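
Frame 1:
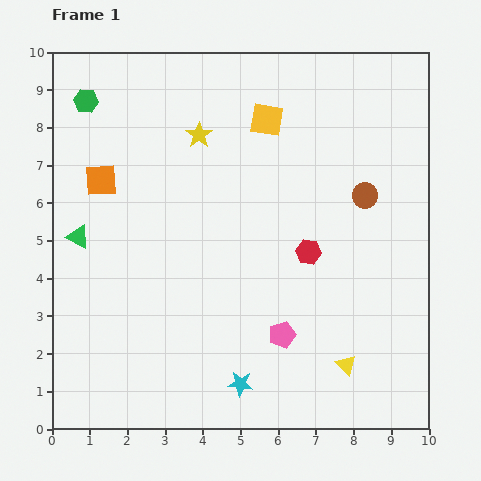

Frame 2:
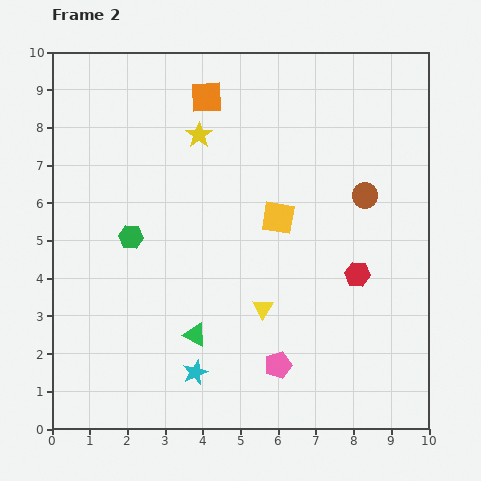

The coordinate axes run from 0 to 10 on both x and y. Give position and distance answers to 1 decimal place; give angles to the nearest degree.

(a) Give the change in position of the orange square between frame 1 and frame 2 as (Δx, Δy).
(2.8, 2.2)

The orange square was at (1.3, 6.6) in frame 1 and (4.1, 8.8) in frame 2.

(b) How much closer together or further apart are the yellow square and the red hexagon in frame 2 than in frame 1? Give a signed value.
-1.1

Distance in frame 1: 3.7. Distance in frame 2: 2.6.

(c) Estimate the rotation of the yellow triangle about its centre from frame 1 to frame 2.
17° clockwise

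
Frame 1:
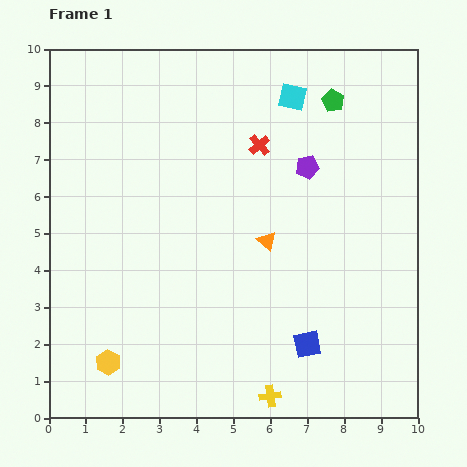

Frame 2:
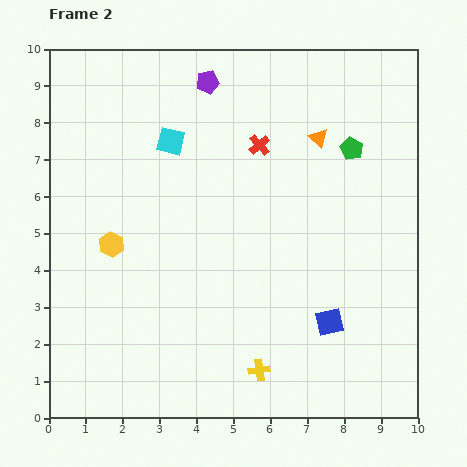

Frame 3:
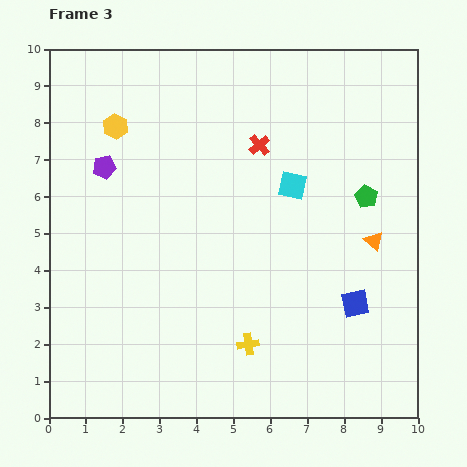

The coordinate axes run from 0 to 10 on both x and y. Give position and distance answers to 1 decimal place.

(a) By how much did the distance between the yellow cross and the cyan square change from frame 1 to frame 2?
-1.5

Distance in frame 1: 8.1. Distance in frame 2: 6.6.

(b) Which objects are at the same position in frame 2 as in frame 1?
the red cross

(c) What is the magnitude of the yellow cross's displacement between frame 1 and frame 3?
1.5

The yellow cross moved from (6.0, 0.6) to (5.4, 2.0), a distance of √(0.6² + 1.4²) ≈ 1.5.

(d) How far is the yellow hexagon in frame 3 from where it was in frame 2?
3.2

The yellow hexagon moved from (1.7, 4.7) to (1.8, 7.9), a distance of √(0.1² + 3.2²) ≈ 3.2.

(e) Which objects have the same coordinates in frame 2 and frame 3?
the red cross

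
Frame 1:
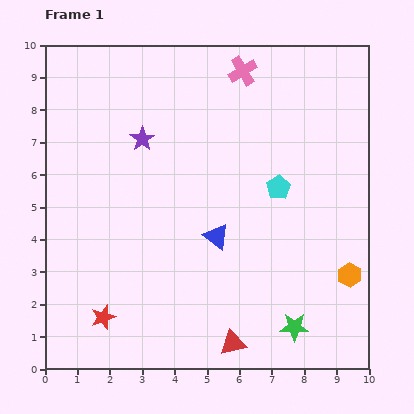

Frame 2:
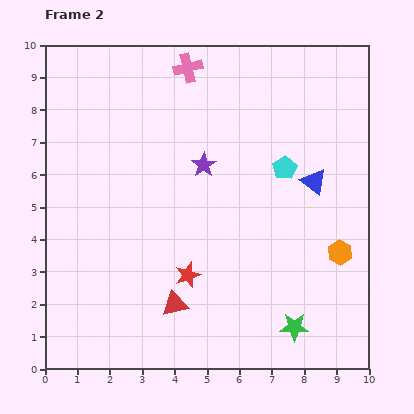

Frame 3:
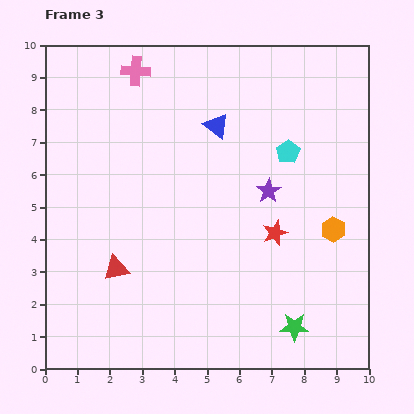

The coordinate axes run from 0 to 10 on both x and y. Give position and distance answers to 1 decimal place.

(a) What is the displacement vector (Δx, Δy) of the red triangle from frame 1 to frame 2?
(-1.8, 1.2)

The red triangle was at (5.8, 0.8) in frame 1 and (4.0, 2.0) in frame 2.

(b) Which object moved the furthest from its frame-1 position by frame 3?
the red star

(moved 5.9; next 4.3)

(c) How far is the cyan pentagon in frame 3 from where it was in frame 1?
1.1

The cyan pentagon moved from (7.2, 5.6) to (7.5, 6.7), a distance of √(0.3² + 1.1²) ≈ 1.1.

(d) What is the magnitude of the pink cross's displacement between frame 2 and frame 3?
1.6

The pink cross moved from (4.4, 9.3) to (2.8, 9.2), a distance of √(1.6² + 0.1²) ≈ 1.6.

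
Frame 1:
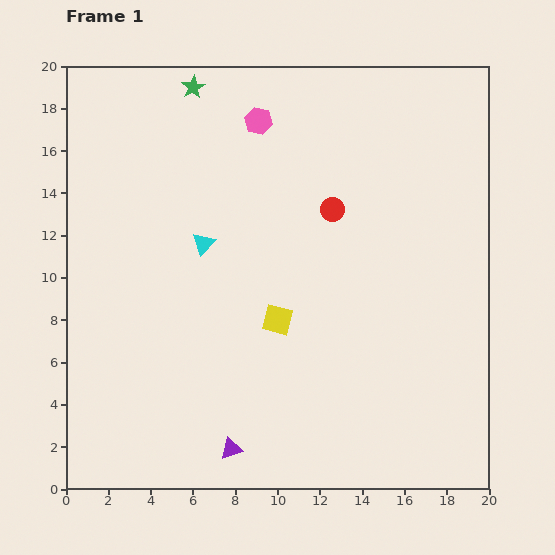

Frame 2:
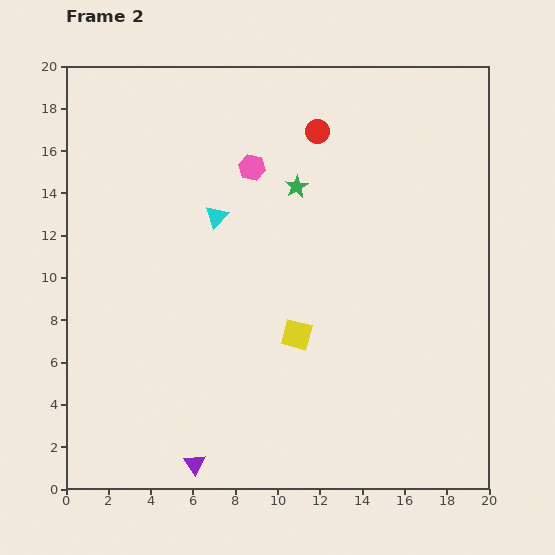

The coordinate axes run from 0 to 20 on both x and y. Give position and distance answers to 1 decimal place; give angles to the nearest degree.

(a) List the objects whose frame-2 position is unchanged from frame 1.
none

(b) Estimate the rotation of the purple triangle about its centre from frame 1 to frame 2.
47° counter-clockwise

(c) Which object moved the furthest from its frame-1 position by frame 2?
the green star

(moved 6.8; next 3.8)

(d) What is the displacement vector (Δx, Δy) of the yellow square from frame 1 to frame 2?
(0.9, -0.7)

The yellow square was at (10.0, 8.0) in frame 1 and (10.9, 7.3) in frame 2.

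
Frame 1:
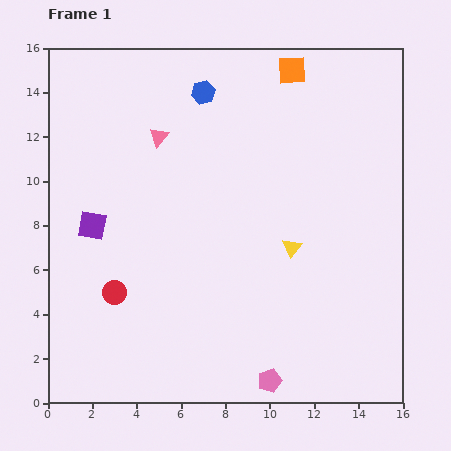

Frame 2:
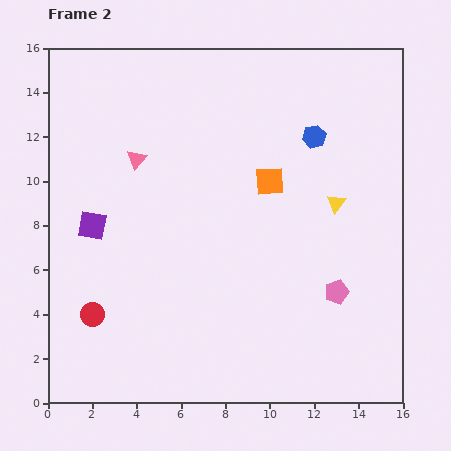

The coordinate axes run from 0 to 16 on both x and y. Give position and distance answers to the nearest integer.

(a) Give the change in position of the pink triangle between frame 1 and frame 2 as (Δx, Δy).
(-1, -1)

The pink triangle was at (5, 12) in frame 1 and (4, 11) in frame 2.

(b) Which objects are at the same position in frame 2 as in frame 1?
the purple square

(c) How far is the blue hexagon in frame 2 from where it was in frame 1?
5

The blue hexagon moved from (7, 14) to (12, 12), a distance of √(5² + 2²) ≈ 5.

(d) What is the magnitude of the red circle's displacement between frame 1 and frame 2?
1

The red circle moved from (3, 5) to (2, 4), a distance of √(1² + 1²) ≈ 1.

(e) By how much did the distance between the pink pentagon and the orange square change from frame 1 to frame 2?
-8

Distance in frame 1: 14. Distance in frame 2: 6.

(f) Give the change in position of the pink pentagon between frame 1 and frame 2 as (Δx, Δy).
(3, 4)

The pink pentagon was at (10, 1) in frame 1 and (13, 5) in frame 2.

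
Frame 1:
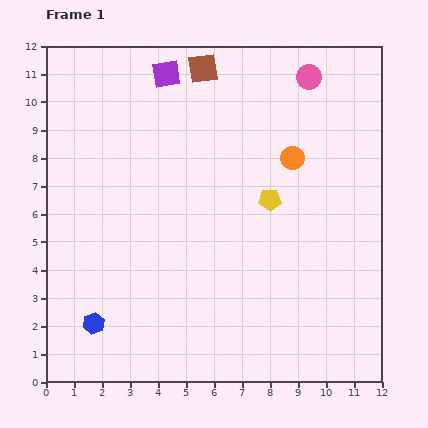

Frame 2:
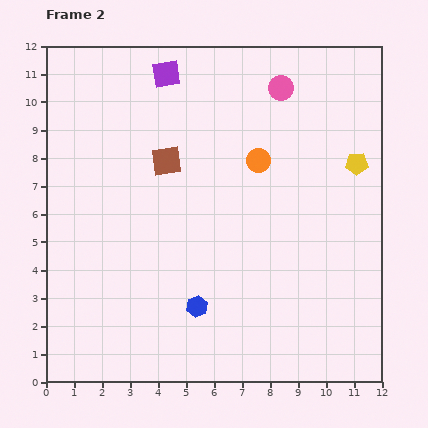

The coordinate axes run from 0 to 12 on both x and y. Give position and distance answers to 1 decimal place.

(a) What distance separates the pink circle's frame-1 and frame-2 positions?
1.1

The pink circle moved from (9.4, 10.9) to (8.4, 10.5), a distance of √(1.0² + 0.4²) ≈ 1.1.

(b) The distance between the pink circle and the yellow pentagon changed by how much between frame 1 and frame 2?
-0.8

Distance in frame 1: 4.6. Distance in frame 2: 3.8.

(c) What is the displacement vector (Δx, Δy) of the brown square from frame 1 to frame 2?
(-1.3, -3.3)

The brown square was at (5.6, 11.2) in frame 1 and (4.3, 7.9) in frame 2.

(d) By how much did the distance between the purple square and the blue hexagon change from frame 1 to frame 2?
-0.9

Distance in frame 1: 9.3. Distance in frame 2: 8.4.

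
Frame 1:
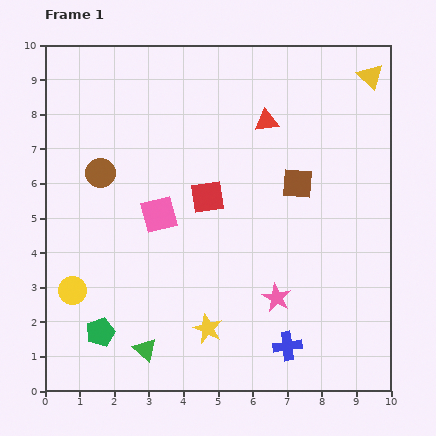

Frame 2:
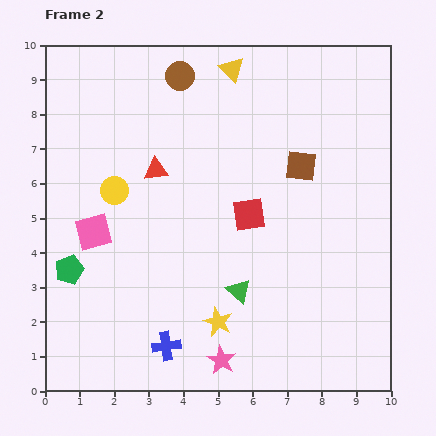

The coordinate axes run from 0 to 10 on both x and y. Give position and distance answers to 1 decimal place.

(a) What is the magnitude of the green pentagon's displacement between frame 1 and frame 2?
2.0

The green pentagon moved from (1.6, 1.7) to (0.7, 3.5), a distance of √(0.9² + 1.8²) ≈ 2.0.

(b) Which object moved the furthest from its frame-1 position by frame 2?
the yellow triangle

(moved 4.0; next 3.6)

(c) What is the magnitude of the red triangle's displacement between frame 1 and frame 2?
3.5

The red triangle moved from (6.4, 7.8) to (3.2, 6.4), a distance of √(3.2² + 1.4²) ≈ 3.5.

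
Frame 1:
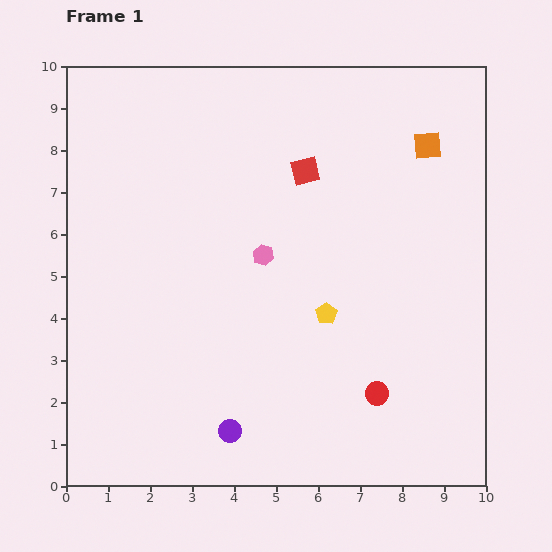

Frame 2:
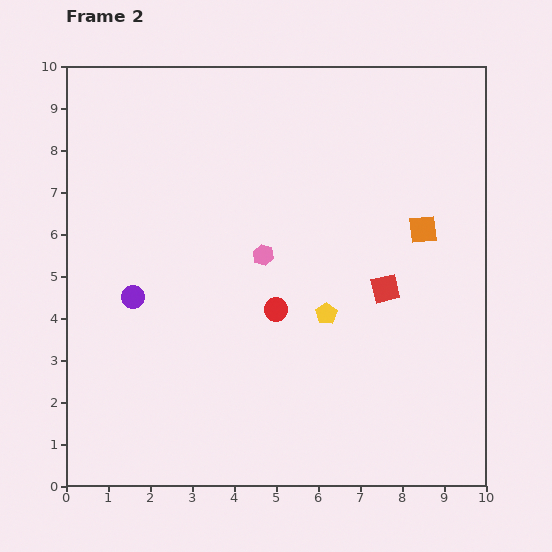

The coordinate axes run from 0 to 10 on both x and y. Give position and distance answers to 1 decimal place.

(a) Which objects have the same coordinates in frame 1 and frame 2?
the pink hexagon, the yellow pentagon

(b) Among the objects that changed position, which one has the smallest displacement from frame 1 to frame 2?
the orange square

(moved 2.0)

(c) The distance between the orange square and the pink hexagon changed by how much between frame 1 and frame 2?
-0.9

Distance in frame 1: 4.7. Distance in frame 2: 3.8.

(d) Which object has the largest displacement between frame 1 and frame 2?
the purple circle

(moved 3.9; next 3.4)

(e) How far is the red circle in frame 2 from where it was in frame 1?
3.1

The red circle moved from (7.4, 2.2) to (5.0, 4.2), a distance of √(2.4² + 2.0²) ≈ 3.1.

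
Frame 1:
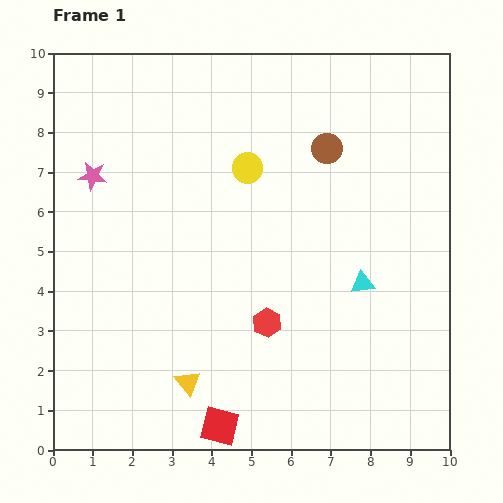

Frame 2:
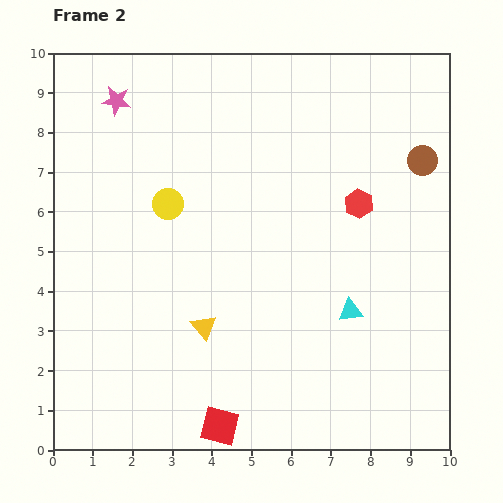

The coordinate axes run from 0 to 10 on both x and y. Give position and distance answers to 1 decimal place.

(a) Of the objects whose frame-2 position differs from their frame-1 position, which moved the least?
the cyan triangle

(moved 0.8)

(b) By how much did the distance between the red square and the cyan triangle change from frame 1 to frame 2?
-0.7

Distance in frame 1: 5.1. Distance in frame 2: 4.4.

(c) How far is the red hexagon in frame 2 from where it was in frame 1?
3.8

The red hexagon moved from (5.4, 3.2) to (7.7, 6.2), a distance of √(2.3² + 3.0²) ≈ 3.8.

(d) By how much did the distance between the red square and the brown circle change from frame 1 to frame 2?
+0.9

Distance in frame 1: 7.5. Distance in frame 2: 8.4.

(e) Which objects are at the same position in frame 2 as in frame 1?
the red square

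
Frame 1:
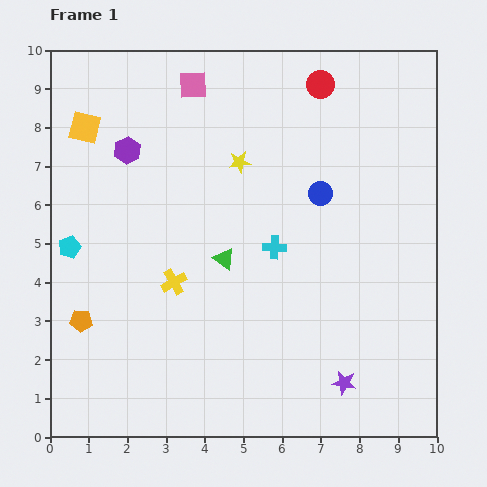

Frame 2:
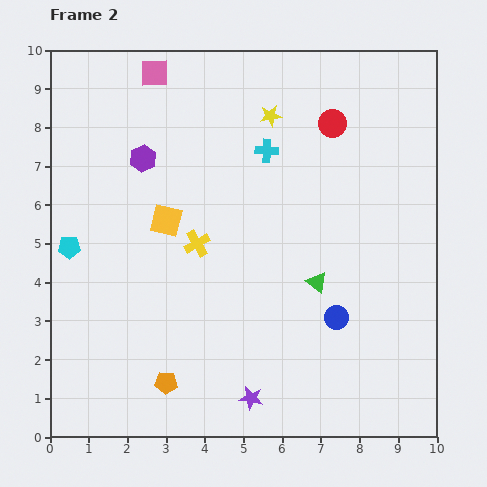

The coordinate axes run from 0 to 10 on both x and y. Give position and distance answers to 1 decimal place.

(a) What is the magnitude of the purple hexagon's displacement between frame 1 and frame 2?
0.4

The purple hexagon moved from (2.0, 7.4) to (2.4, 7.2), a distance of √(0.4² + 0.2²) ≈ 0.4.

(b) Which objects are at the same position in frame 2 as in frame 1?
the cyan pentagon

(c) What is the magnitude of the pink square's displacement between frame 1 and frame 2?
1.0

The pink square moved from (3.7, 9.1) to (2.7, 9.4), a distance of √(1.0² + 0.3²) ≈ 1.0.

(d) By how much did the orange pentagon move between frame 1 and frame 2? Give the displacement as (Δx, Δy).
(2.2, -1.6)

The orange pentagon was at (0.8, 3.0) in frame 1 and (3.0, 1.4) in frame 2.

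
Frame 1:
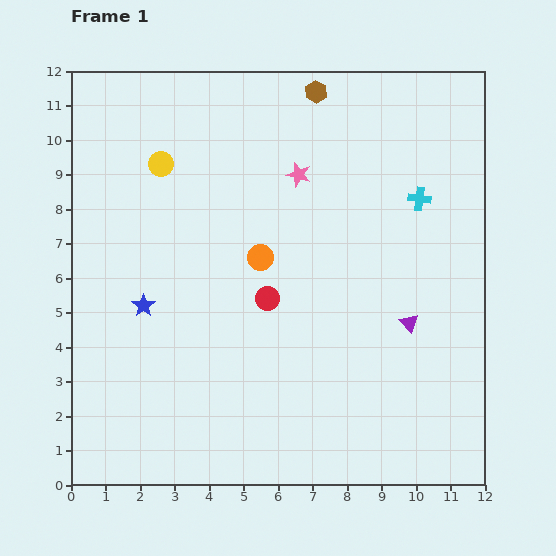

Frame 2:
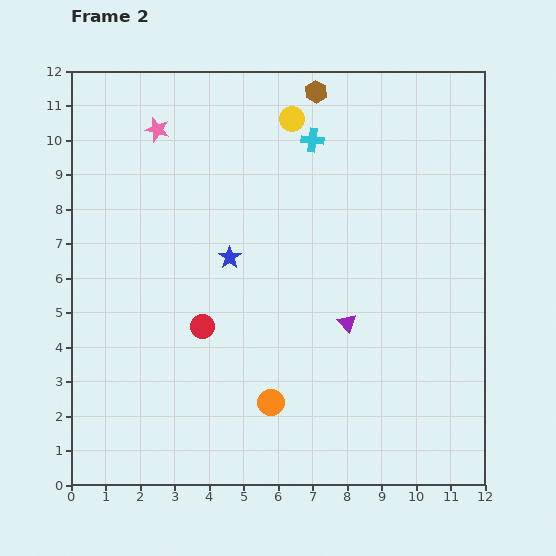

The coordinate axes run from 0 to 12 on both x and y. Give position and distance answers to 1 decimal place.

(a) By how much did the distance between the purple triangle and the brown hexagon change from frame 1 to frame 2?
-0.4

Distance in frame 1: 7.2. Distance in frame 2: 6.8.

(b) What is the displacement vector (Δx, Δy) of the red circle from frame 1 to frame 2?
(-1.9, -0.8)

The red circle was at (5.7, 5.4) in frame 1 and (3.8, 4.6) in frame 2.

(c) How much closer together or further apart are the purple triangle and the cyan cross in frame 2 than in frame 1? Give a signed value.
+1.8

Distance in frame 1: 3.6. Distance in frame 2: 5.4.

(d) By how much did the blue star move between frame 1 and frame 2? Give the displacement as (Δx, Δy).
(2.5, 1.4)

The blue star was at (2.1, 5.2) in frame 1 and (4.6, 6.6) in frame 2.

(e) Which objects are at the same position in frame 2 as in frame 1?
the brown hexagon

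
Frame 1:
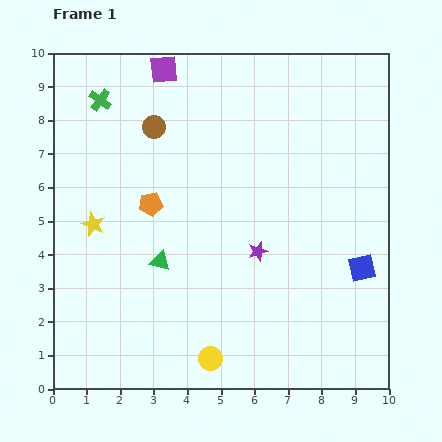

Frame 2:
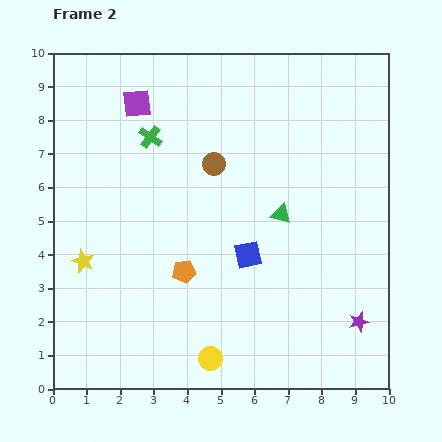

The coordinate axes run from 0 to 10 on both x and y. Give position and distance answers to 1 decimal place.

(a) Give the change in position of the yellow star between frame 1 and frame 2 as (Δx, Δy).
(-0.3, -1.1)

The yellow star was at (1.2, 4.9) in frame 1 and (0.9, 3.8) in frame 2.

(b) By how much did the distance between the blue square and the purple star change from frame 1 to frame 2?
+0.8

Distance in frame 1: 3.1. Distance in frame 2: 3.9.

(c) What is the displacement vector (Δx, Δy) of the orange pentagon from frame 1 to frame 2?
(1.0, -2.0)

The orange pentagon was at (2.9, 5.5) in frame 1 and (3.9, 3.5) in frame 2.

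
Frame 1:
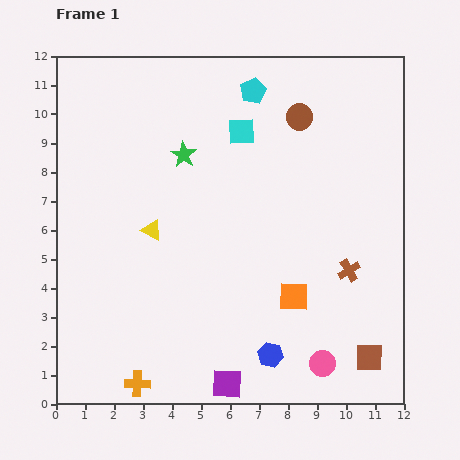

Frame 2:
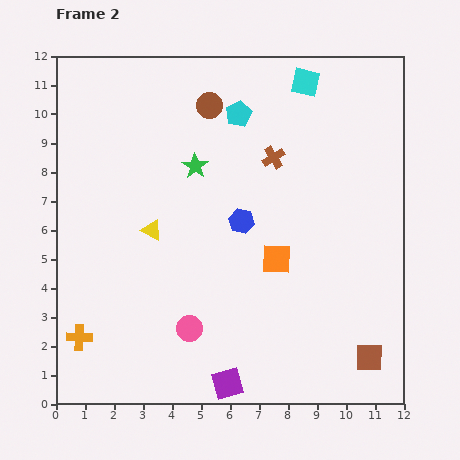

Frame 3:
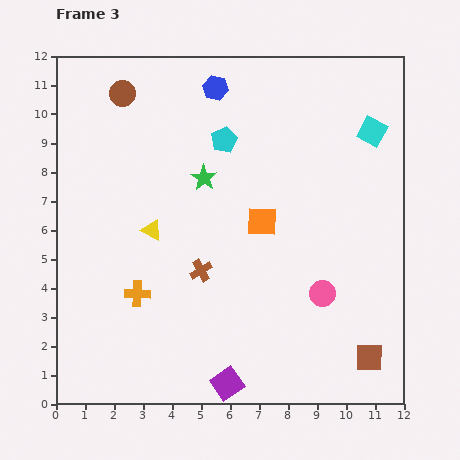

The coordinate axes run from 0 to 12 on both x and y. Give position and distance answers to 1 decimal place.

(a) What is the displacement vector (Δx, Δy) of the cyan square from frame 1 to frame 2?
(2.2, 1.7)

The cyan square was at (6.4, 9.4) in frame 1 and (8.6, 11.1) in frame 2.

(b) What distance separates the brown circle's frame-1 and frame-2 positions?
3.1

The brown circle moved from (8.4, 9.9) to (5.3, 10.3), a distance of √(3.1² + 0.4²) ≈ 3.1.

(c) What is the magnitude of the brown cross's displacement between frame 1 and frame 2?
4.7

The brown cross moved from (10.1, 4.6) to (7.5, 8.5), a distance of √(2.6² + 3.9²) ≈ 4.7.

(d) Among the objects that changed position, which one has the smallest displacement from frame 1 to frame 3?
the green star

(moved 1.1)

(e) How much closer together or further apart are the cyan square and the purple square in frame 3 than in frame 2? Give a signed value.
-0.7

Distance in frame 2: 10.7. Distance in frame 3: 10.0.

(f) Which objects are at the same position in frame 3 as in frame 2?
the purple square, the yellow triangle, the brown square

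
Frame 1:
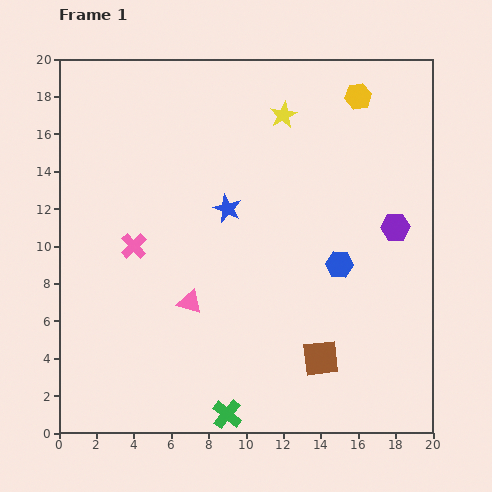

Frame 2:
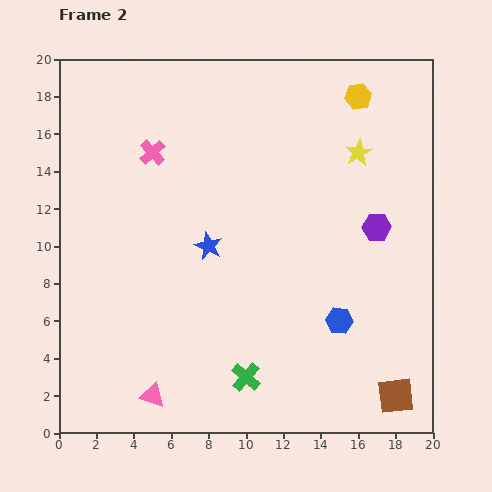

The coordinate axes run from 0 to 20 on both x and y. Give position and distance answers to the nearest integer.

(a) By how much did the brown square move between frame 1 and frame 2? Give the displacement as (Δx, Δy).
(4, -2)

The brown square was at (14, 4) in frame 1 and (18, 2) in frame 2.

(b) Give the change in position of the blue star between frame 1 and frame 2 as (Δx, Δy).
(-1, -2)

The blue star was at (9, 12) in frame 1 and (8, 10) in frame 2.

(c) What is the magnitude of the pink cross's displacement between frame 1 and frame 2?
5

The pink cross moved from (4, 10) to (5, 15), a distance of √(1² + 5²) ≈ 5.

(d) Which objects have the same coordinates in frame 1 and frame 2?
the yellow hexagon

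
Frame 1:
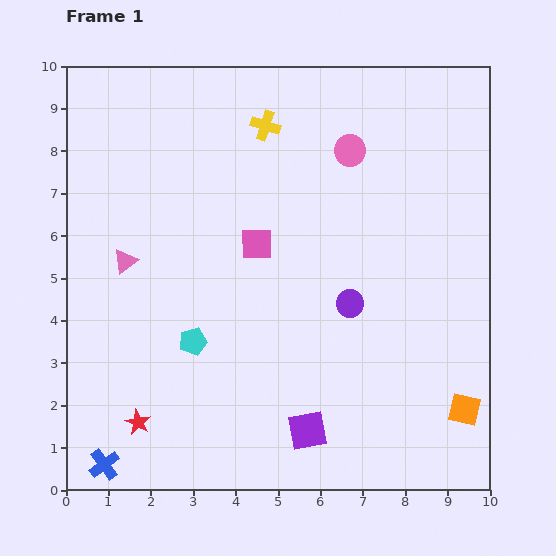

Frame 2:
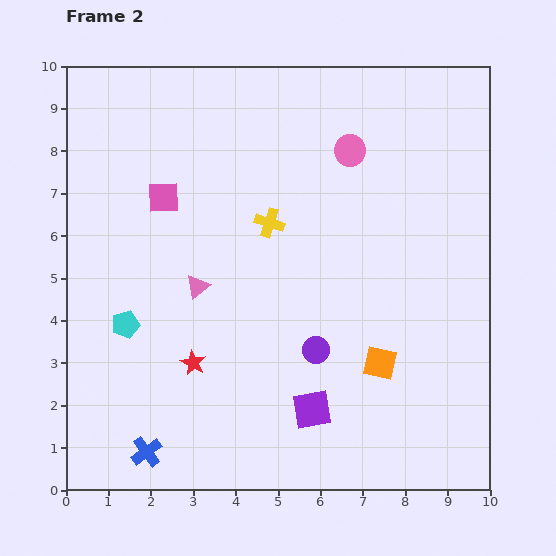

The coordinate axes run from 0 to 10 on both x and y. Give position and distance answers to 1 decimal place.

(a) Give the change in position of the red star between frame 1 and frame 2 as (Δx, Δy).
(1.3, 1.4)

The red star was at (1.7, 1.6) in frame 1 and (3.0, 3.0) in frame 2.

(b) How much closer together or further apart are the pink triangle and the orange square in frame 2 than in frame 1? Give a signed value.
-4.0

Distance in frame 1: 8.7. Distance in frame 2: 4.7.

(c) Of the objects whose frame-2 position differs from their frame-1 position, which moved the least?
the purple square

(moved 0.5)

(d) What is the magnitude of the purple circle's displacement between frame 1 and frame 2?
1.4

The purple circle moved from (6.7, 4.4) to (5.9, 3.3), a distance of √(0.8² + 1.1²) ≈ 1.4.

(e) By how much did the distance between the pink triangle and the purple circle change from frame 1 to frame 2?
-2.2

Distance in frame 1: 5.4. Distance in frame 2: 3.2.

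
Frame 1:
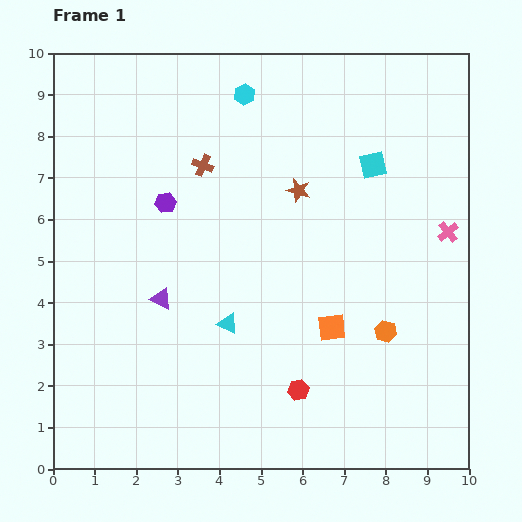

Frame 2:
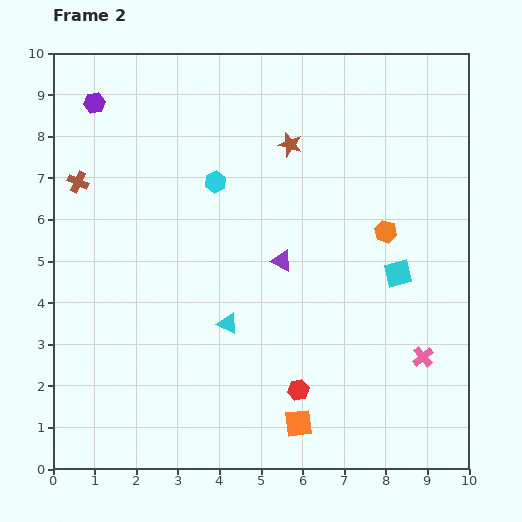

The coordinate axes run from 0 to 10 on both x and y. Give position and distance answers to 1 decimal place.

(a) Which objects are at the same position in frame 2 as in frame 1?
the red hexagon, the cyan triangle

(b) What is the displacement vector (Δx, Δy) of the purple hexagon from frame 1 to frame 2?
(-1.7, 2.4)

The purple hexagon was at (2.7, 6.4) in frame 1 and (1.0, 8.8) in frame 2.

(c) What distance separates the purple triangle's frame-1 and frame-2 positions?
3.0

The purple triangle moved from (2.6, 4.1) to (5.5, 5.0), a distance of √(2.9² + 0.9²) ≈ 3.0.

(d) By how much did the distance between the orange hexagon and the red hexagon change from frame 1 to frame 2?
+1.8

Distance in frame 1: 2.5. Distance in frame 2: 4.3.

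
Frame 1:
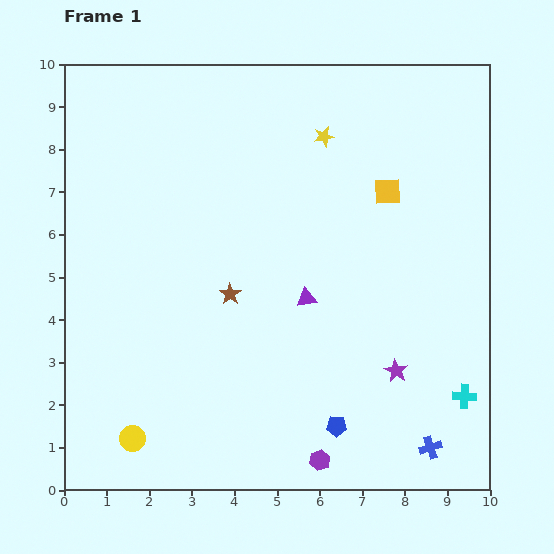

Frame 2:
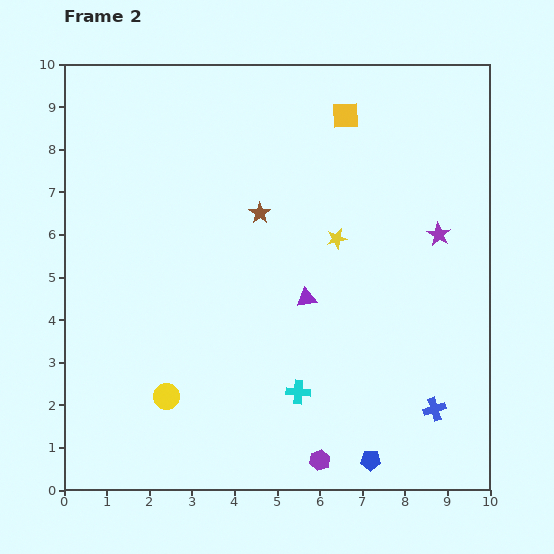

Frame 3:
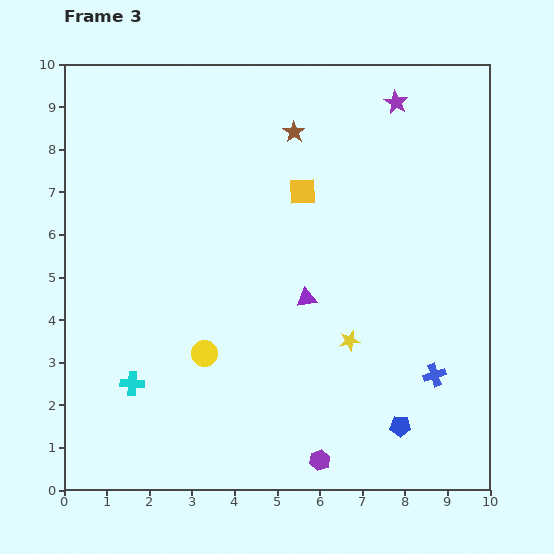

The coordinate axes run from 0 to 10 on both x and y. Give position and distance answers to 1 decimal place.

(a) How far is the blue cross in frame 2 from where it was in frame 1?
0.9

The blue cross moved from (8.6, 1.0) to (8.7, 1.9), a distance of √(0.1² + 0.9²) ≈ 0.9.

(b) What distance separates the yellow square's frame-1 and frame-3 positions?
2.0

The yellow square moved from (7.6, 7.0) to (5.6, 7.0), a distance of √(2.0² + 0.0²) ≈ 2.0.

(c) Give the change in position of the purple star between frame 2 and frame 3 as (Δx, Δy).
(-1.0, 3.1)

The purple star was at (8.8, 6.0) in frame 2 and (7.8, 9.1) in frame 3.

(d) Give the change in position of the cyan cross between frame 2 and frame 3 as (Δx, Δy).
(-3.9, 0.2)

The cyan cross was at (5.5, 2.3) in frame 2 and (1.6, 2.5) in frame 3.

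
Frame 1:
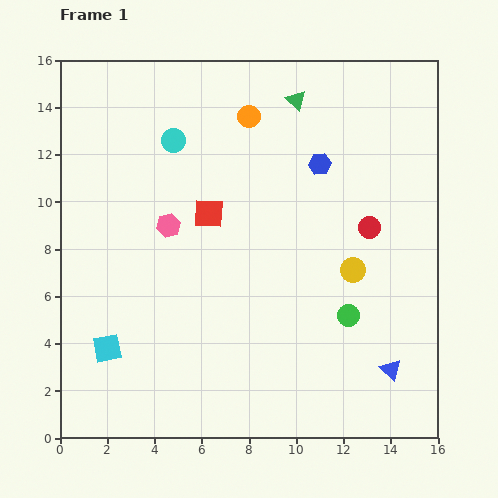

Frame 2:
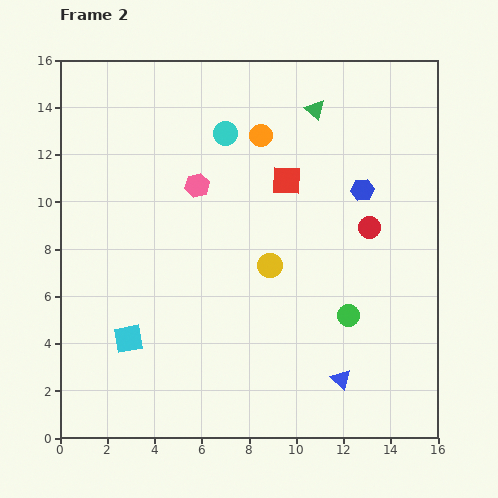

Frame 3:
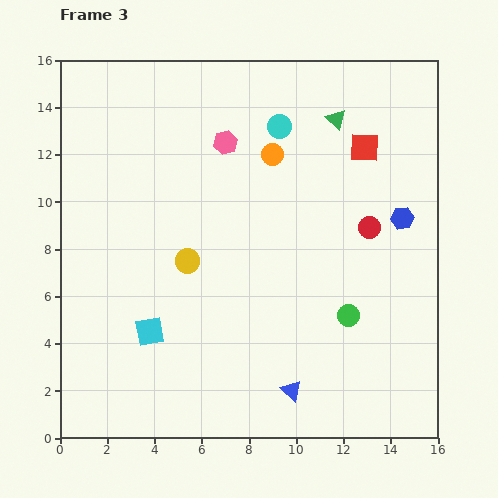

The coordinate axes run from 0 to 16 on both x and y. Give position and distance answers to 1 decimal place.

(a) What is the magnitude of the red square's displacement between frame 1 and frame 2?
3.6

The red square moved from (6.3, 9.5) to (9.6, 10.9), a distance of √(3.3² + 1.4²) ≈ 3.6.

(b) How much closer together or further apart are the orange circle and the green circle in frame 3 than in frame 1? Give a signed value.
-1.9

Distance in frame 1: 9.4. Distance in frame 3: 7.5.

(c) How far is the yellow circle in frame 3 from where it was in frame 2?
3.5

The yellow circle moved from (8.9, 7.3) to (5.4, 7.5), a distance of √(3.5² + 0.2²) ≈ 3.5.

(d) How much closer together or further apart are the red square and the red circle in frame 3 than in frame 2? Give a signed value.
-0.6

Distance in frame 2: 4.0. Distance in frame 3: 3.4.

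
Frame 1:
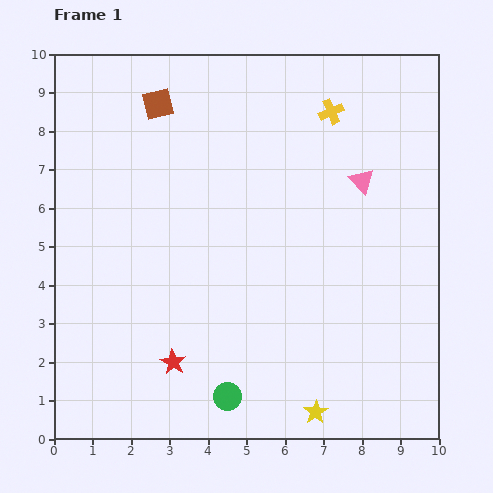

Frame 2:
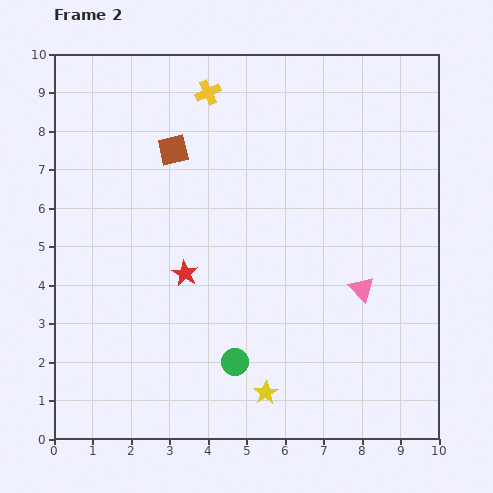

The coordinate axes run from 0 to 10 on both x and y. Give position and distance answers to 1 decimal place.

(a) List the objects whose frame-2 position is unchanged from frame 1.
none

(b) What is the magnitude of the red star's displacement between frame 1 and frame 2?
2.3

The red star moved from (3.1, 2.0) to (3.4, 4.3), a distance of √(0.3² + 2.3²) ≈ 2.3.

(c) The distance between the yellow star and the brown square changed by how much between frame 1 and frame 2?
-2.3

Distance in frame 1: 9.0. Distance in frame 2: 6.7.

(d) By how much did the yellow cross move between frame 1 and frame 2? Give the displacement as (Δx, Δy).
(-3.2, 0.5)

The yellow cross was at (7.2, 8.5) in frame 1 and (4.0, 9.0) in frame 2.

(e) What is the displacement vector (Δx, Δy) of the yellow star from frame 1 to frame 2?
(-1.3, 0.5)

The yellow star was at (6.8, 0.7) in frame 1 and (5.5, 1.2) in frame 2.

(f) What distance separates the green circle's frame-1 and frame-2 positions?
0.9

The green circle moved from (4.5, 1.1) to (4.7, 2.0), a distance of √(0.2² + 0.9²) ≈ 0.9.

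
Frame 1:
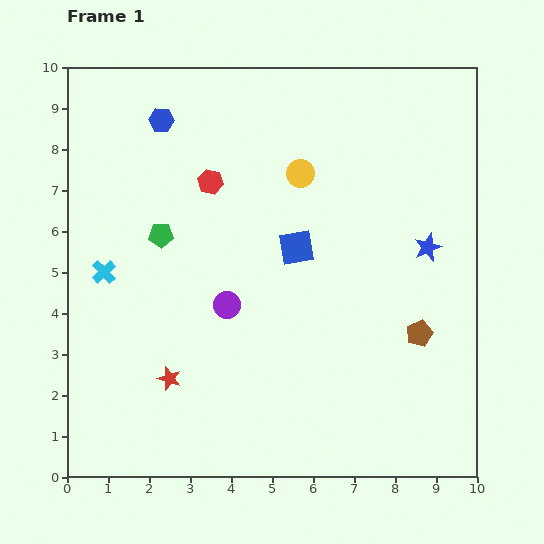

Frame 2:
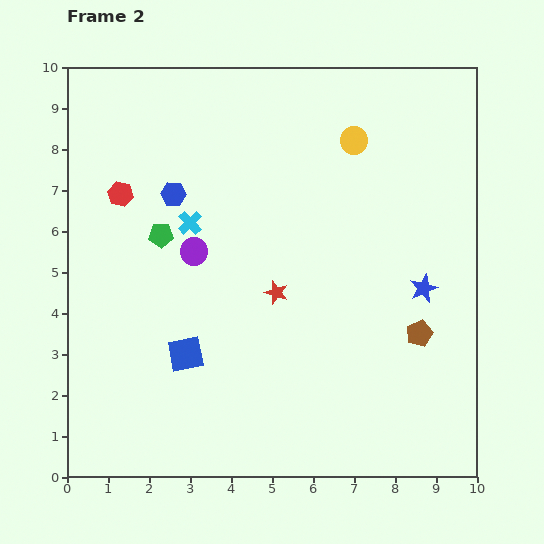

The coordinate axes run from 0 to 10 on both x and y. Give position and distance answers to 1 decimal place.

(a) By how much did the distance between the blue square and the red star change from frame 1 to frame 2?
-1.8

Distance in frame 1: 4.5. Distance in frame 2: 2.7.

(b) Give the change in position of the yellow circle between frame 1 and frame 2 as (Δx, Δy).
(1.3, 0.8)

The yellow circle was at (5.7, 7.4) in frame 1 and (7.0, 8.2) in frame 2.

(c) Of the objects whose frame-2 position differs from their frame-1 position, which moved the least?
the blue star

(moved 1.0)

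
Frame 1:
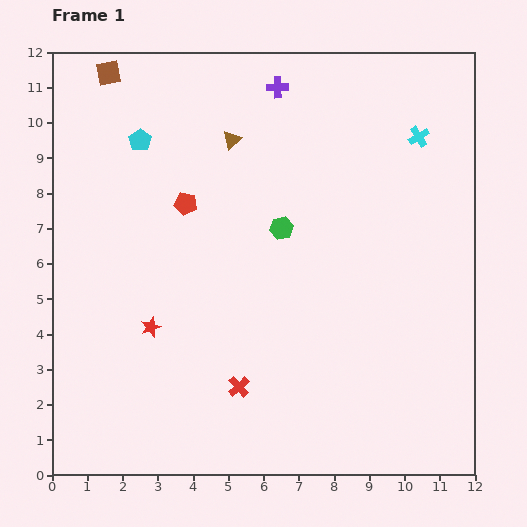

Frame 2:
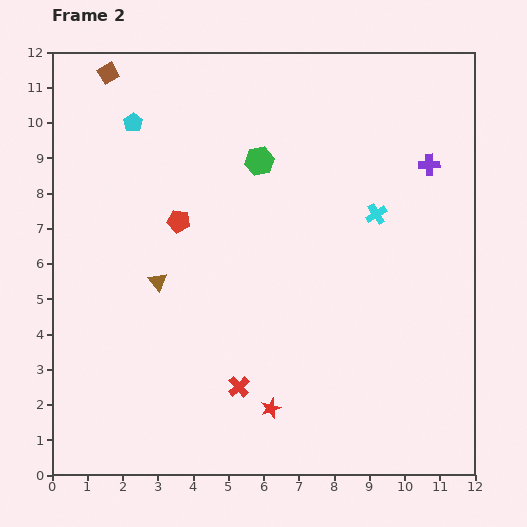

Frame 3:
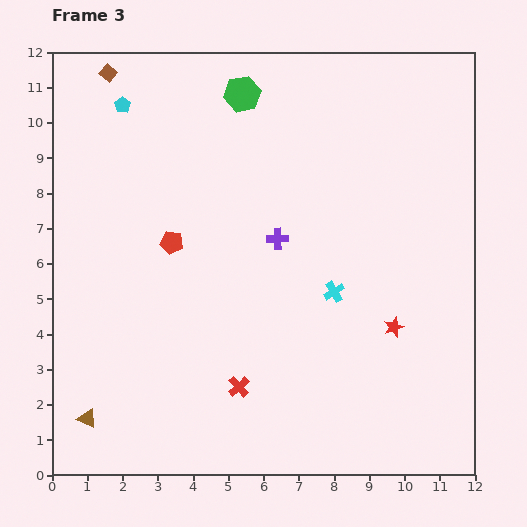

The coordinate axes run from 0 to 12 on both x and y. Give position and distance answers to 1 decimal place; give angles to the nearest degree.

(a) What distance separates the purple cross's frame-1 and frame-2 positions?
4.8

The purple cross moved from (6.4, 11.0) to (10.7, 8.8), a distance of √(4.3² + 2.2²) ≈ 4.8.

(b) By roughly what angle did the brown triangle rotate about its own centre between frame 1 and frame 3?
52° counter-clockwise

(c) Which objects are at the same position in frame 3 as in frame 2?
the red cross, the brown square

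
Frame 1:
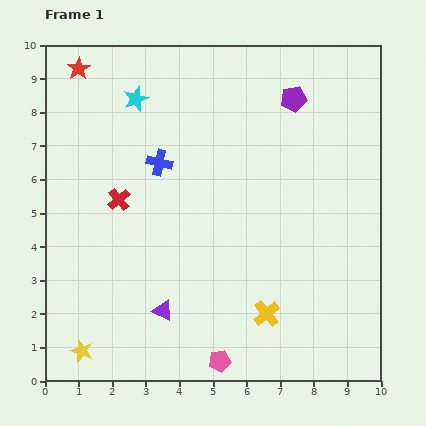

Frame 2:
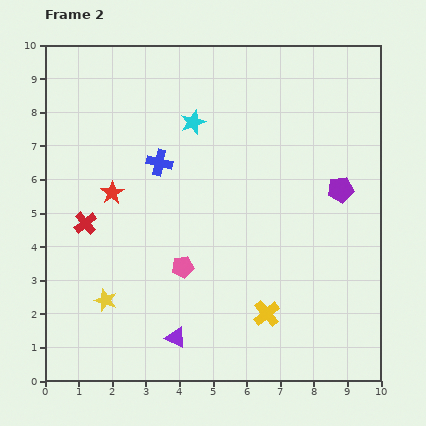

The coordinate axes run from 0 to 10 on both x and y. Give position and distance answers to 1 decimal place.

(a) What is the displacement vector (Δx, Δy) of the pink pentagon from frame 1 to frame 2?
(-1.1, 2.8)

The pink pentagon was at (5.2, 0.6) in frame 1 and (4.1, 3.4) in frame 2.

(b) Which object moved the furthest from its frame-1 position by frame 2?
the red star

(moved 3.8; next 3.0)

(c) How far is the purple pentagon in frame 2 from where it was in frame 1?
3.0

The purple pentagon moved from (7.4, 8.4) to (8.8, 5.7), a distance of √(1.4² + 2.7²) ≈ 3.0.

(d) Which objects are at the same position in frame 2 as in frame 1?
the yellow cross, the blue cross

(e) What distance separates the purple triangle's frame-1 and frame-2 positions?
0.9

The purple triangle moved from (3.5, 2.1) to (3.9, 1.3), a distance of √(0.4² + 0.8²) ≈ 0.9.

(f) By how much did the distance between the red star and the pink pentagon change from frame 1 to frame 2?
-6.7

Distance in frame 1: 9.7. Distance in frame 2: 3.0.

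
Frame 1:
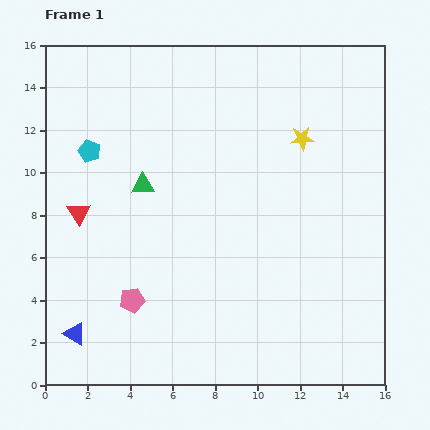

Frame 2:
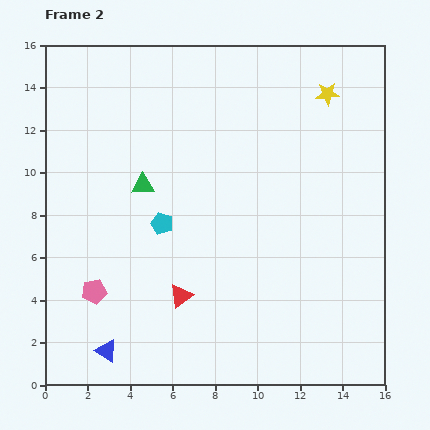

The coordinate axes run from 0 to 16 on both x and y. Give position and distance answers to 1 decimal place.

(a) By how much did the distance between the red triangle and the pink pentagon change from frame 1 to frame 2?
-0.7

Distance in frame 1: 4.8. Distance in frame 2: 4.1.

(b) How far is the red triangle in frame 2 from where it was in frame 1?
6.2

The red triangle moved from (1.6, 8.1) to (6.4, 4.2), a distance of √(4.8² + 3.9²) ≈ 6.2.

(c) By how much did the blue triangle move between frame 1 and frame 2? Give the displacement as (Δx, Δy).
(1.5, -0.8)

The blue triangle was at (1.4, 2.4) in frame 1 and (2.9, 1.6) in frame 2.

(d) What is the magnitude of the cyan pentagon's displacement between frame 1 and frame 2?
4.8

The cyan pentagon moved from (2.1, 11.0) to (5.5, 7.6), a distance of √(3.4² + 3.4²) ≈ 4.8.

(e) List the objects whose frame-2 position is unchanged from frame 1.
the green triangle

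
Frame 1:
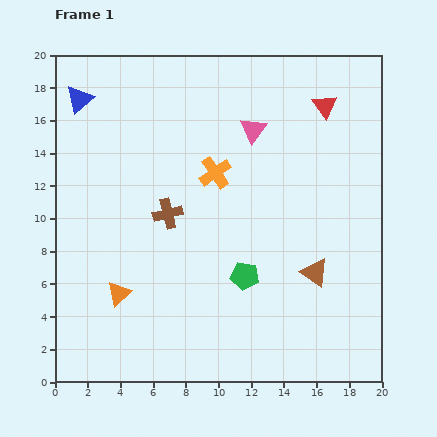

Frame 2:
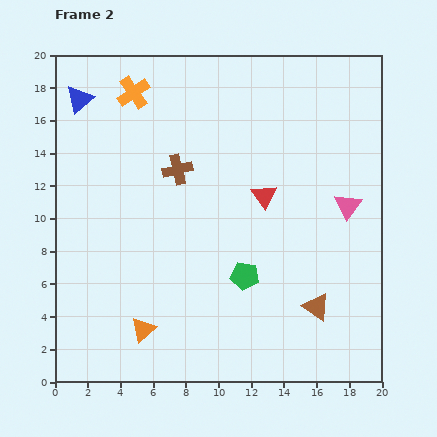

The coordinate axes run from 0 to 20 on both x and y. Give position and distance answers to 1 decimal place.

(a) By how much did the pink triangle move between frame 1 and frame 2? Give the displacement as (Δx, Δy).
(5.8, -4.6)

The pink triangle was at (12.1, 15.4) in frame 1 and (17.9, 10.8) in frame 2.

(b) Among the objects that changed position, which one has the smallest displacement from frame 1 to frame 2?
the brown triangle

(moved 2.1)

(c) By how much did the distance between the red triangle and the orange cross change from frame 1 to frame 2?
+2.3

Distance in frame 1: 7.9. Distance in frame 2: 10.2.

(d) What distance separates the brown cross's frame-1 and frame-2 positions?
2.8

The brown cross moved from (6.9, 10.3) to (7.5, 13.0), a distance of √(0.6² + 2.7²) ≈ 2.8.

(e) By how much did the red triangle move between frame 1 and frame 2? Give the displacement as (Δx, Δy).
(-3.7, -5.5)

The red triangle was at (16.5, 16.9) in frame 1 and (12.8, 11.4) in frame 2.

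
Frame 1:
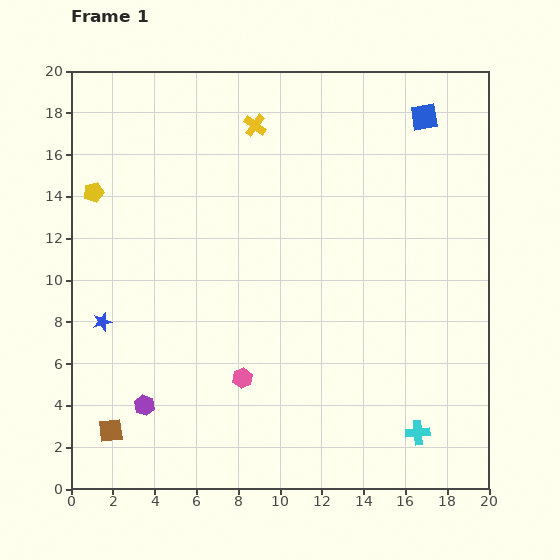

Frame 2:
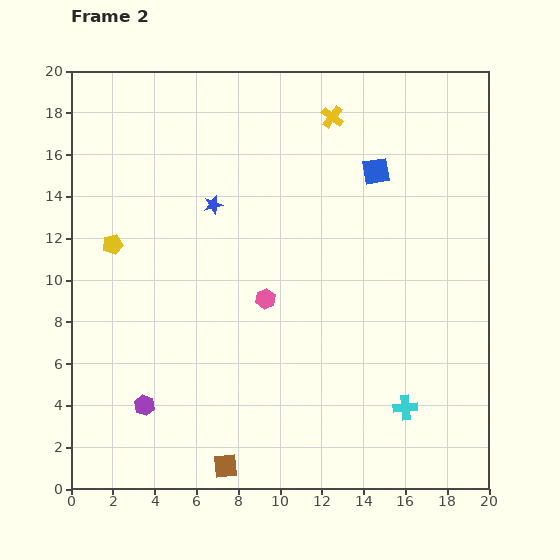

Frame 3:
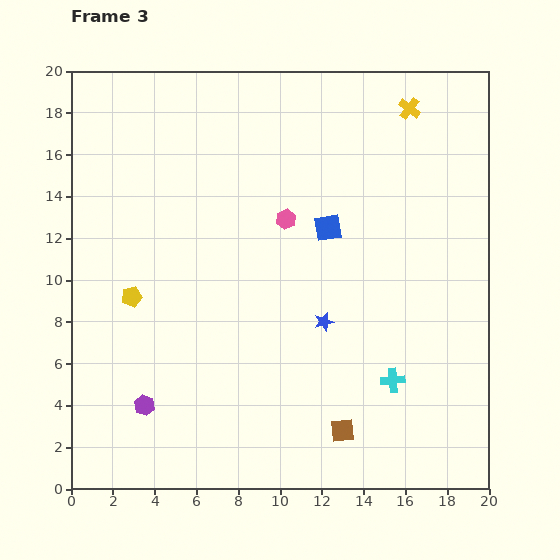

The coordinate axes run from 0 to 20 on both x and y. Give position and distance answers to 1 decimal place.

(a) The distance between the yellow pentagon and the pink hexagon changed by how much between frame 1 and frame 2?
-3.7

Distance in frame 1: 11.4. Distance in frame 2: 7.7.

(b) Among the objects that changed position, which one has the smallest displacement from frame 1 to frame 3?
the cyan cross

(moved 2.8)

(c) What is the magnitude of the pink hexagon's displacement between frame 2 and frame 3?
3.9

The pink hexagon moved from (9.3, 9.1) to (10.3, 12.9), a distance of √(1.0² + 3.8²) ≈ 3.9.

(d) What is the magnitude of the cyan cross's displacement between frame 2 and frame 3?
1.4

The cyan cross moved from (16.0, 3.9) to (15.4, 5.2), a distance of √(0.6² + 1.3²) ≈ 1.4.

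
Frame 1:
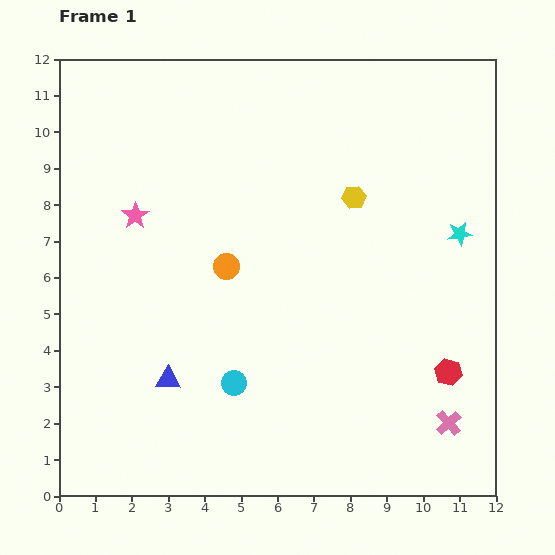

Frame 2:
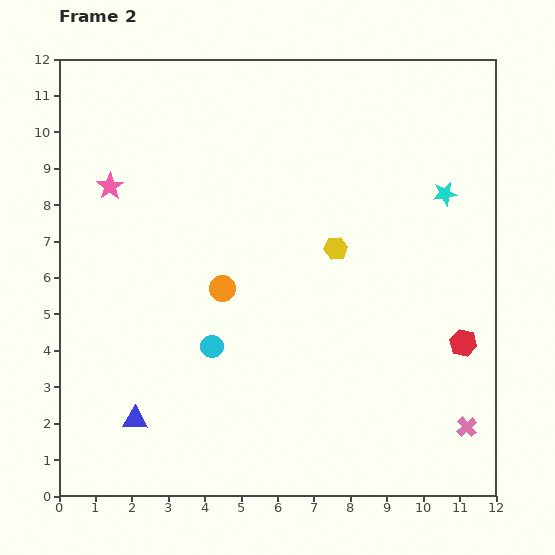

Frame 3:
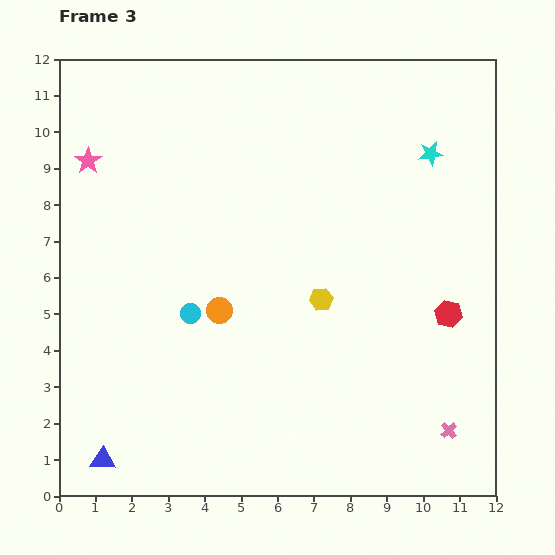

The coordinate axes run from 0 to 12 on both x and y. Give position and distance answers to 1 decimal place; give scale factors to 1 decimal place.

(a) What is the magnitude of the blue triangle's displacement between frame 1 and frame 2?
1.4

The blue triangle moved from (3.0, 3.2) to (2.1, 2.1), a distance of √(0.9² + 1.1²) ≈ 1.4.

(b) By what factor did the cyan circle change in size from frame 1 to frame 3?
0.8×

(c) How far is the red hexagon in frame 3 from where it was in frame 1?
1.6

The red hexagon moved from (10.7, 3.4) to (10.7, 5.0), a distance of √(0.0² + 1.6²) ≈ 1.6.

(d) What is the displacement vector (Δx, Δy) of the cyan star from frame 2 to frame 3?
(-0.4, 1.1)

The cyan star was at (10.6, 8.3) in frame 2 and (10.2, 9.4) in frame 3.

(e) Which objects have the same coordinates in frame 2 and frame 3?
none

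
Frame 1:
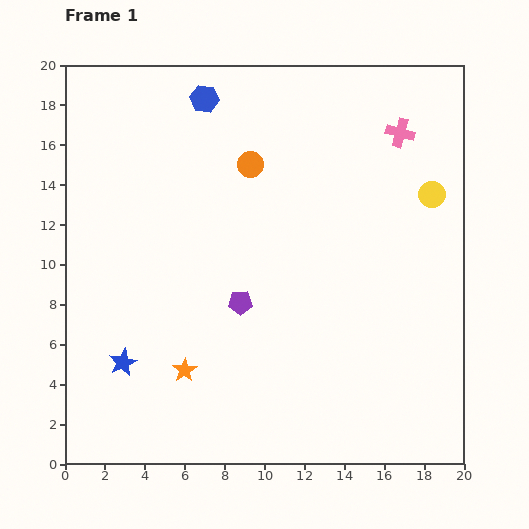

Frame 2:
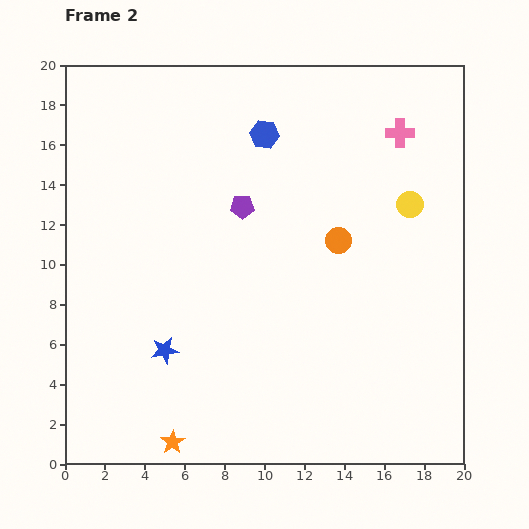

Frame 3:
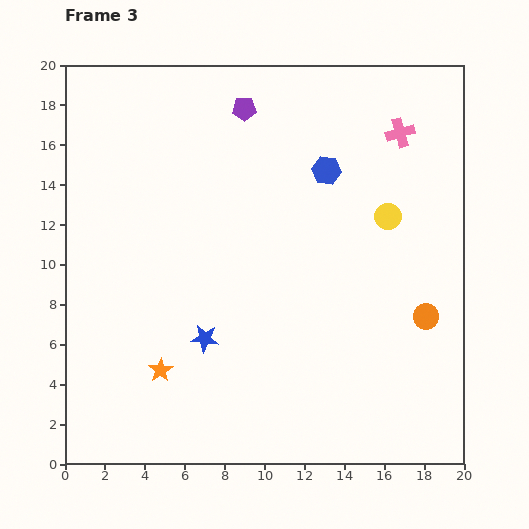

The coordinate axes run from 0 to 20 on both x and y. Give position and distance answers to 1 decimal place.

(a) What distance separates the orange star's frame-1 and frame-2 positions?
3.6

The orange star moved from (6.0, 4.7) to (5.4, 1.1), a distance of √(0.6² + 3.6²) ≈ 3.6.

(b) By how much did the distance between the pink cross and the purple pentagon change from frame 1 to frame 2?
-3.0

Distance in frame 1: 11.7. Distance in frame 2: 8.7.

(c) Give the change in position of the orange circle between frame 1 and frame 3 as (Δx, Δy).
(8.8, -7.6)

The orange circle was at (9.3, 15.0) in frame 1 and (18.1, 7.4) in frame 3.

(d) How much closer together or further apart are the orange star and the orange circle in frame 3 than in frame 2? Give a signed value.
+0.5

Distance in frame 2: 13.1. Distance in frame 3: 13.6.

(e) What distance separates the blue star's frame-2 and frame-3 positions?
2.1

The blue star moved from (5.0, 5.7) to (7.0, 6.3), a distance of √(2.0² + 0.6²) ≈ 2.1.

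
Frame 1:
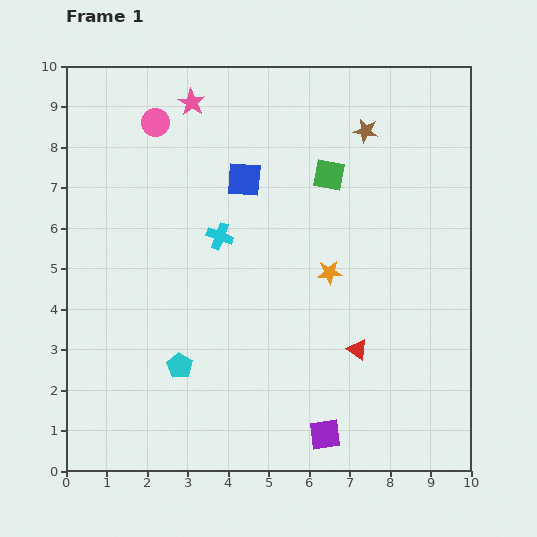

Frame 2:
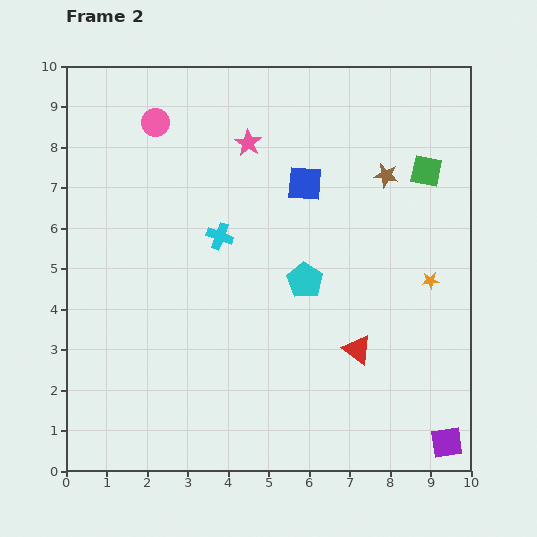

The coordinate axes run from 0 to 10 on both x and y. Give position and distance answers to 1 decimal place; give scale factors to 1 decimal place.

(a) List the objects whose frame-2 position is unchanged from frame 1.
the red triangle, the cyan cross, the pink circle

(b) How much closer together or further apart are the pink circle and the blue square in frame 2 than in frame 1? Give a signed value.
+1.4

Distance in frame 1: 2.6. Distance in frame 2: 4.0.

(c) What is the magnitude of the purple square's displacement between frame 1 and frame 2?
3.0

The purple square moved from (6.4, 0.9) to (9.4, 0.7), a distance of √(3.0² + 0.2²) ≈ 3.0.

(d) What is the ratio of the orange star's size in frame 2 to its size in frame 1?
0.7×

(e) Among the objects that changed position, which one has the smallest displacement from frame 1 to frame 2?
the brown star

(moved 1.2)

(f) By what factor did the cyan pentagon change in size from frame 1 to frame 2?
1.4×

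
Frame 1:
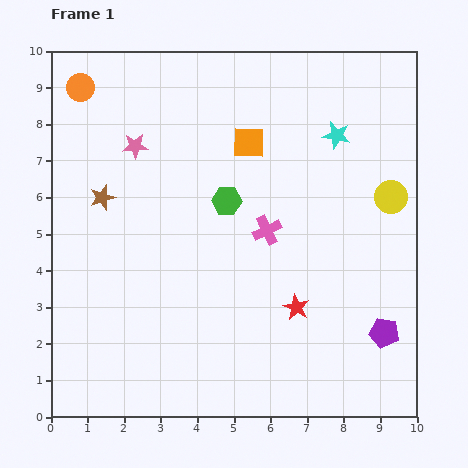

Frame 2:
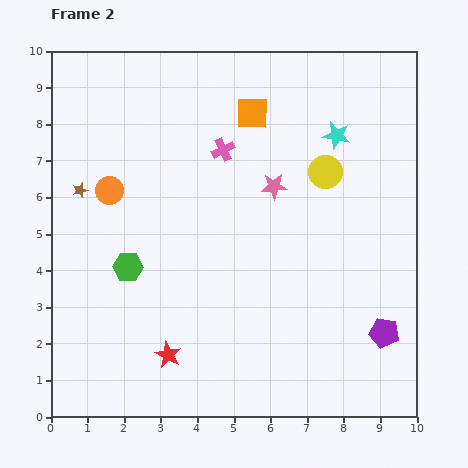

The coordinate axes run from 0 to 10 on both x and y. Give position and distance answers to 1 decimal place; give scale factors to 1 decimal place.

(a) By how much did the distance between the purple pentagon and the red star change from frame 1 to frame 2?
+3.4

Distance in frame 1: 2.5. Distance in frame 2: 5.9.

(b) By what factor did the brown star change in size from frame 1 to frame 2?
0.6×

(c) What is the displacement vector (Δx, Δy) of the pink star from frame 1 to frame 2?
(3.8, -1.1)

The pink star was at (2.3, 7.4) in frame 1 and (6.1, 6.3) in frame 2.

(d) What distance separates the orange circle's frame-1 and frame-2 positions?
2.9

The orange circle moved from (0.8, 9.0) to (1.6, 6.2), a distance of √(0.8² + 2.8²) ≈ 2.9.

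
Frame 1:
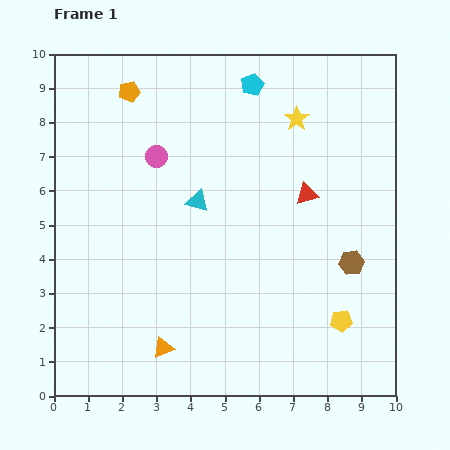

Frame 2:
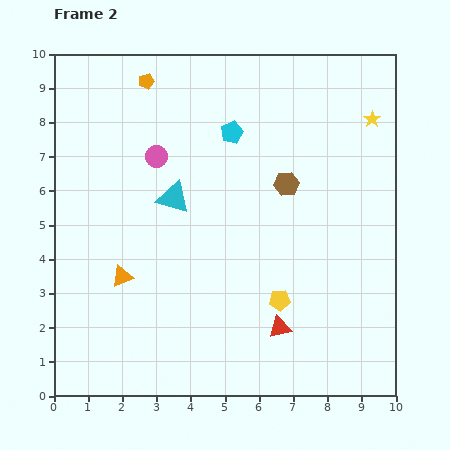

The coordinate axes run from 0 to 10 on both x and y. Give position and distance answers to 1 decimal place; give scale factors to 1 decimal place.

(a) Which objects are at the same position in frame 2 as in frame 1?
the pink circle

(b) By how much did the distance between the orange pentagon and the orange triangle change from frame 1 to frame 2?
-1.9

Distance in frame 1: 7.6. Distance in frame 2: 5.7.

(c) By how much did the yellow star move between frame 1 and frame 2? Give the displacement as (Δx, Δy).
(2.2, 0.0)

The yellow star was at (7.1, 8.1) in frame 1 and (9.3, 8.1) in frame 2.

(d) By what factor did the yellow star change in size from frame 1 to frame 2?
0.7×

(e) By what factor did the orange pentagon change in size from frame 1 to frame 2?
0.7×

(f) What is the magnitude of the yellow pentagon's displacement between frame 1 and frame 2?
1.9

The yellow pentagon moved from (8.4, 2.2) to (6.6, 2.8), a distance of √(1.8² + 0.6²) ≈ 1.9.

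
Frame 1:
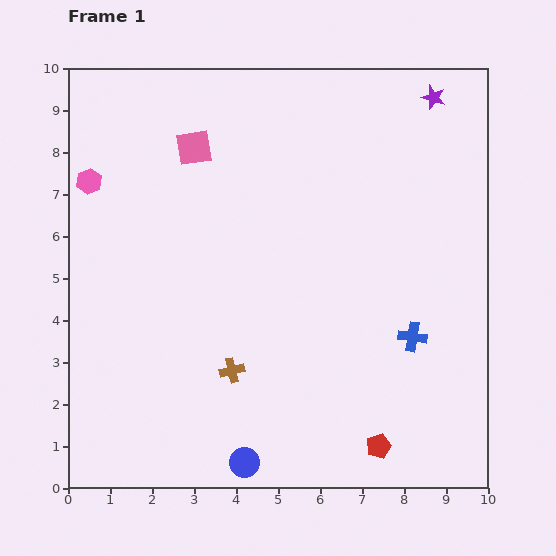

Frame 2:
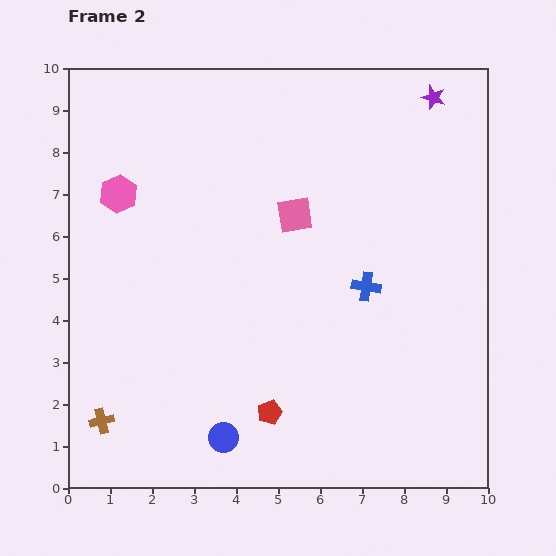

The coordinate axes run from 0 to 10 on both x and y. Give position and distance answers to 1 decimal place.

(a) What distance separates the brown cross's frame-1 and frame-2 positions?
3.3

The brown cross moved from (3.9, 2.8) to (0.8, 1.6), a distance of √(3.1² + 1.2²) ≈ 3.3.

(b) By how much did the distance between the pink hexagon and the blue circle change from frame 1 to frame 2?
-1.4

Distance in frame 1: 7.7. Distance in frame 2: 6.3.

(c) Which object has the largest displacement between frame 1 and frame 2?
the brown cross

(moved 3.3; next 2.9)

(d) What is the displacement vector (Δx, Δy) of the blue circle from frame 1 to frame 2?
(-0.5, 0.6)

The blue circle was at (4.2, 0.6) in frame 1 and (3.7, 1.2) in frame 2.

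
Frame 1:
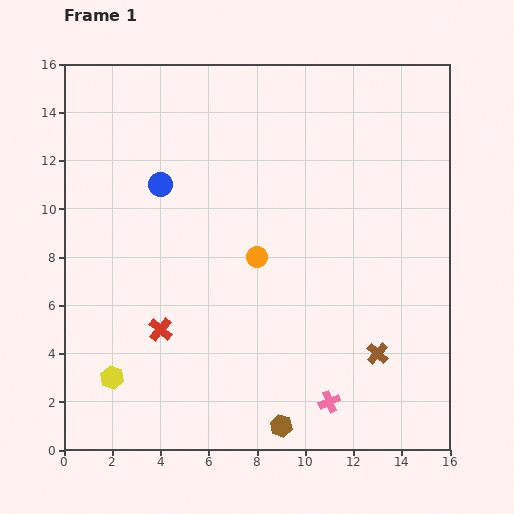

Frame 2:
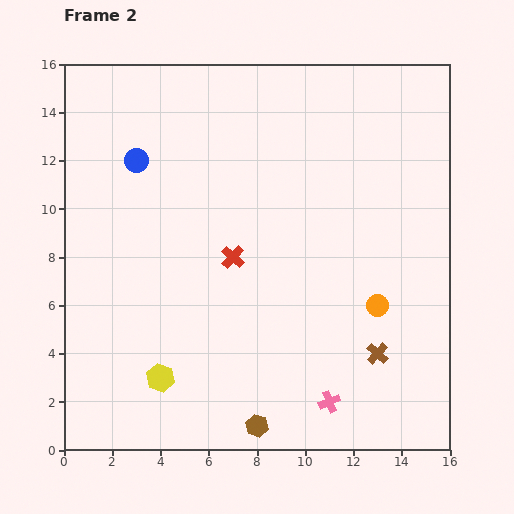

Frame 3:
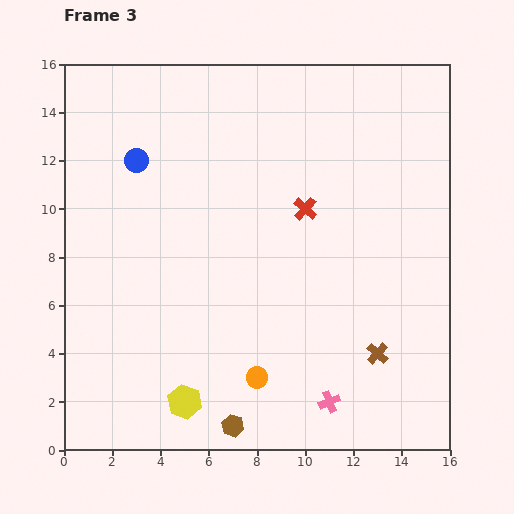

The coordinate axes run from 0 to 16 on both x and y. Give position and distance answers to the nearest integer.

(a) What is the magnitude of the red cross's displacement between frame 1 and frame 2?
4

The red cross moved from (4, 5) to (7, 8), a distance of √(3² + 3²) ≈ 4.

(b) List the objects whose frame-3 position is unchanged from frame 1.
the brown cross, the pink cross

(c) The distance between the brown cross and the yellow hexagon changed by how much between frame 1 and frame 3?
-3

Distance in frame 1: 11. Distance in frame 3: 8.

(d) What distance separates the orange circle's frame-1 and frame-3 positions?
5

The orange circle moved from (8, 8) to (8, 3), a distance of √(0² + 5²) ≈ 5.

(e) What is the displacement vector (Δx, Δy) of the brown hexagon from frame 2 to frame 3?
(-1, 0)

The brown hexagon was at (8, 1) in frame 2 and (7, 1) in frame 3.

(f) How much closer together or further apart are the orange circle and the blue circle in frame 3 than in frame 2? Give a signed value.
-2

Distance in frame 2: 12. Distance in frame 3: 10.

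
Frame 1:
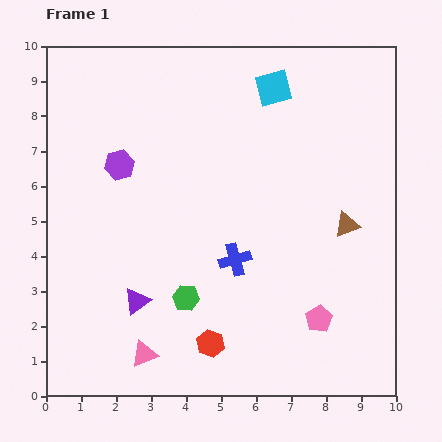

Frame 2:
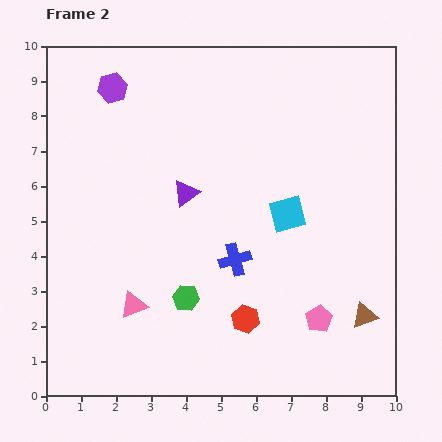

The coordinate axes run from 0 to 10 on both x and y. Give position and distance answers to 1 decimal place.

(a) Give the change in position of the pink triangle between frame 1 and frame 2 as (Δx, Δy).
(-0.3, 1.4)

The pink triangle was at (2.8, 1.2) in frame 1 and (2.5, 2.6) in frame 2.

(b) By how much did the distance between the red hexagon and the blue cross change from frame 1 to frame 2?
-0.8

Distance in frame 1: 2.5. Distance in frame 2: 1.7.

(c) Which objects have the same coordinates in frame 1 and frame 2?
the pink pentagon, the green hexagon, the blue cross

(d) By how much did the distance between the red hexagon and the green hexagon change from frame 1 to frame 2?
+0.3

Distance in frame 1: 1.5. Distance in frame 2: 1.8.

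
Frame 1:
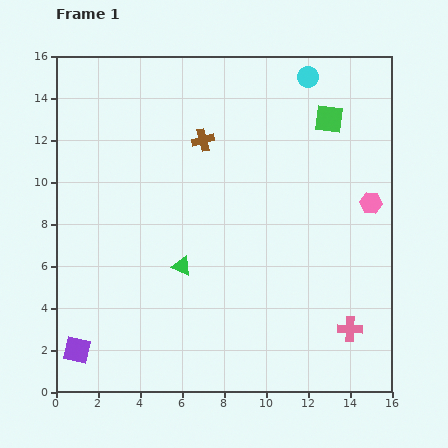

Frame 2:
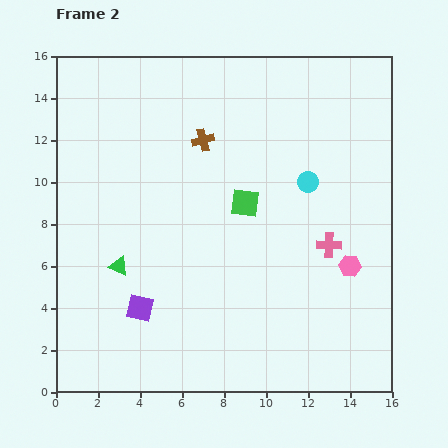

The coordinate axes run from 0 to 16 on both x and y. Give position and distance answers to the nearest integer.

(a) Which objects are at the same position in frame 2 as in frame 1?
the brown cross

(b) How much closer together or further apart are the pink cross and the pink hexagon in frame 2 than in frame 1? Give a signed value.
-5

Distance in frame 1: 6. Distance in frame 2: 1.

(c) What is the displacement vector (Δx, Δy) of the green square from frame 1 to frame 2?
(-4, -4)

The green square was at (13, 13) in frame 1 and (9, 9) in frame 2.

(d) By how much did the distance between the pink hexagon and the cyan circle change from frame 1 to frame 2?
-3

Distance in frame 1: 7. Distance in frame 2: 4.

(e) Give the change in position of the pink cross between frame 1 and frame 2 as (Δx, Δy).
(-1, 4)

The pink cross was at (14, 3) in frame 1 and (13, 7) in frame 2.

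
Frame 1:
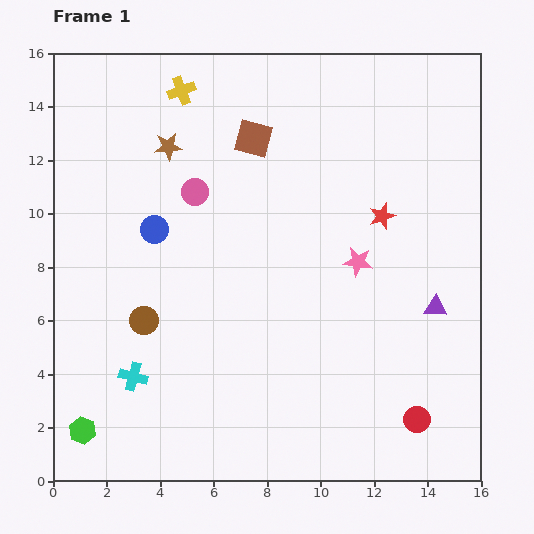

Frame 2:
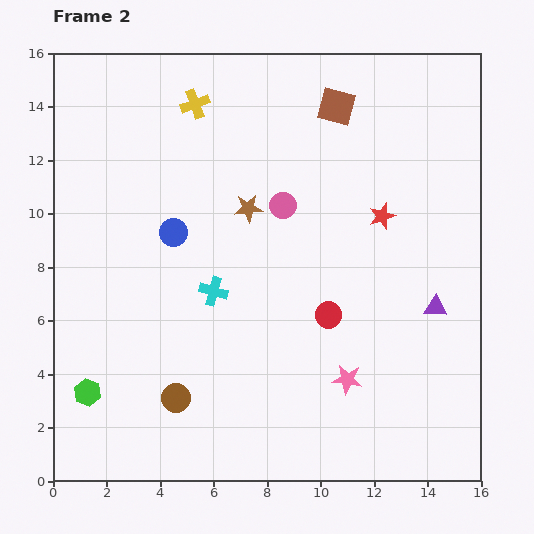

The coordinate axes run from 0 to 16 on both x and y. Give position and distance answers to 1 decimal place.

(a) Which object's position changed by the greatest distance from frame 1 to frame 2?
the red circle

(moved 5.1; next 4.4)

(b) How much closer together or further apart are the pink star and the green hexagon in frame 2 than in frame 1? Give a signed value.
-2.4

Distance in frame 1: 12.1. Distance in frame 2: 9.7.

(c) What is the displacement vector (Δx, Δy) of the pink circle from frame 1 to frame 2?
(3.3, -0.5)

The pink circle was at (5.3, 10.8) in frame 1 and (8.6, 10.3) in frame 2.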